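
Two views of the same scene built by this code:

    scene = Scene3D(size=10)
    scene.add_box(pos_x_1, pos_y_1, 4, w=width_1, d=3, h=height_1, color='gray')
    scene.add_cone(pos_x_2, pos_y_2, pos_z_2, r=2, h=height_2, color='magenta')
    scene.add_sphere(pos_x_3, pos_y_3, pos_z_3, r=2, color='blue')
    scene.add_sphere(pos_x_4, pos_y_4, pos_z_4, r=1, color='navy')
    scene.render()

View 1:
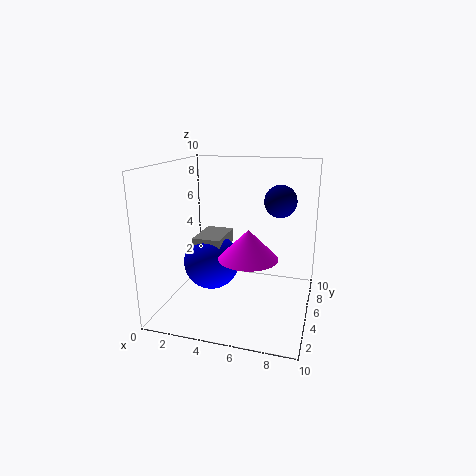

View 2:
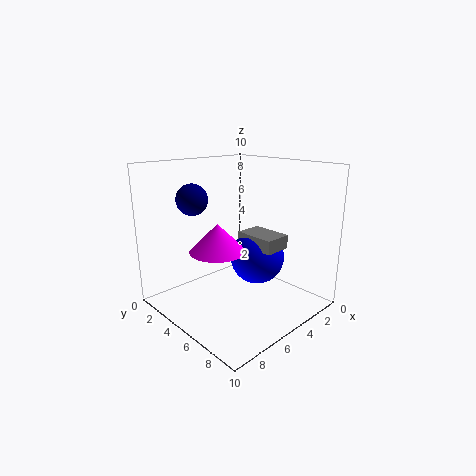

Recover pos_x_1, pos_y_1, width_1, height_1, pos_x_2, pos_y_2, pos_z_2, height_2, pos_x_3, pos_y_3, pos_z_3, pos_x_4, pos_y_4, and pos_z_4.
pos_x_1 = 2, pos_y_1 = 4, width_1 = 2, height_1 = 1, pos_x_2 = 6, pos_y_2 = 4, pos_z_2 = 4, height_2 = 2, pos_x_3 = 3, pos_y_3 = 5, pos_z_3 = 3, pos_x_4 = 8, pos_y_4 = 4, pos_z_4 = 8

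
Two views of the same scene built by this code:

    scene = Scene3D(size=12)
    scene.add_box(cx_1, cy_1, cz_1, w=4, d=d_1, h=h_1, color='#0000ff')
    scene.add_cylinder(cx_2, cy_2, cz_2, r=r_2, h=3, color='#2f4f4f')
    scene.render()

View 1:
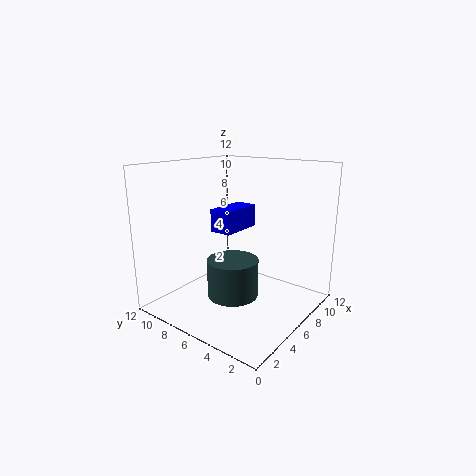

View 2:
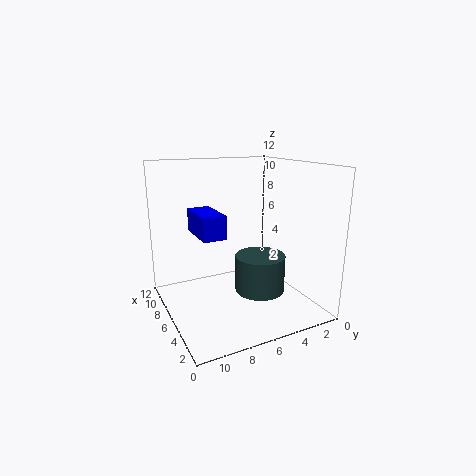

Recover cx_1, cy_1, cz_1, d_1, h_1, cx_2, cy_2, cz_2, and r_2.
cx_1 = 6, cy_1 = 7, cz_1 = 6, d_1 = 2, h_1 = 2, cx_2 = 4, cy_2 = 5, cz_2 = 2, r_2 = 2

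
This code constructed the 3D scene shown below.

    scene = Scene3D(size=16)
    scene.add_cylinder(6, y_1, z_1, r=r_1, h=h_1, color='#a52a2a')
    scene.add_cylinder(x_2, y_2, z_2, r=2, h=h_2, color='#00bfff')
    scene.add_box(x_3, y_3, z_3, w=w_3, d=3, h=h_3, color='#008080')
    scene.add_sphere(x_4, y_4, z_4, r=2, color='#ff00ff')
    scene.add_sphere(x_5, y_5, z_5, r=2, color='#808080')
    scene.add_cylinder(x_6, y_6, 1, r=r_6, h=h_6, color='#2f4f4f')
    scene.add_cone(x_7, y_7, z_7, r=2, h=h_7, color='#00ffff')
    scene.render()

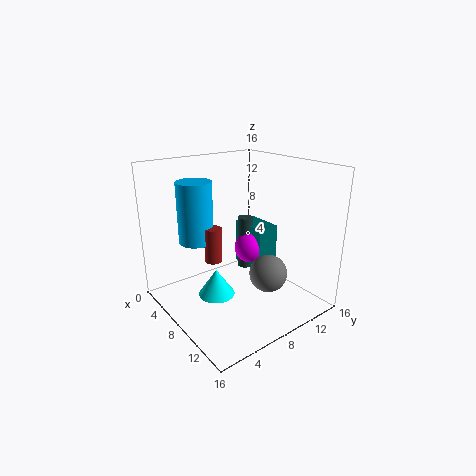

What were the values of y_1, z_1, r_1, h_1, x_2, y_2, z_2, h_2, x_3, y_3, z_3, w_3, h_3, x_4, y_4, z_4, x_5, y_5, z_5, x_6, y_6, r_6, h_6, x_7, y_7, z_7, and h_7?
y_1 = 6
z_1 = 5
r_1 = 1
h_1 = 4
x_2 = 4
y_2 = 5
z_2 = 7
h_2 = 7
x_3 = 1
y_3 = 13
z_3 = 1
w_3 = 5
h_3 = 6
x_4 = 4
y_4 = 13
z_4 = 4
x_5 = 12
y_5 = 9
z_5 = 5
x_6 = 3
y_6 = 13
r_6 = 1
h_6 = 7
x_7 = 8
y_7 = 5
z_7 = 2
h_7 = 3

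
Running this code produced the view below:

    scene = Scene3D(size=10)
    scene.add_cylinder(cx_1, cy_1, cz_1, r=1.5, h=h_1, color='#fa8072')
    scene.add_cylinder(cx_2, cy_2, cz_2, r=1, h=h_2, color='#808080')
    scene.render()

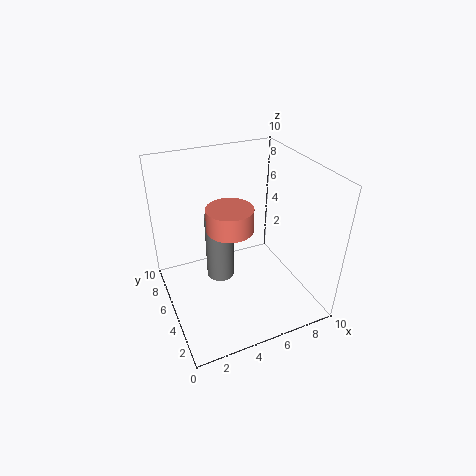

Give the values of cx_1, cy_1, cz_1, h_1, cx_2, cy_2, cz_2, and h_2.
cx_1 = 4; cy_1 = 4; cz_1 = 6.5; h_1 = 1.5; cx_2 = 4; cy_2 = 6; cz_2 = 1.5; h_2 = 5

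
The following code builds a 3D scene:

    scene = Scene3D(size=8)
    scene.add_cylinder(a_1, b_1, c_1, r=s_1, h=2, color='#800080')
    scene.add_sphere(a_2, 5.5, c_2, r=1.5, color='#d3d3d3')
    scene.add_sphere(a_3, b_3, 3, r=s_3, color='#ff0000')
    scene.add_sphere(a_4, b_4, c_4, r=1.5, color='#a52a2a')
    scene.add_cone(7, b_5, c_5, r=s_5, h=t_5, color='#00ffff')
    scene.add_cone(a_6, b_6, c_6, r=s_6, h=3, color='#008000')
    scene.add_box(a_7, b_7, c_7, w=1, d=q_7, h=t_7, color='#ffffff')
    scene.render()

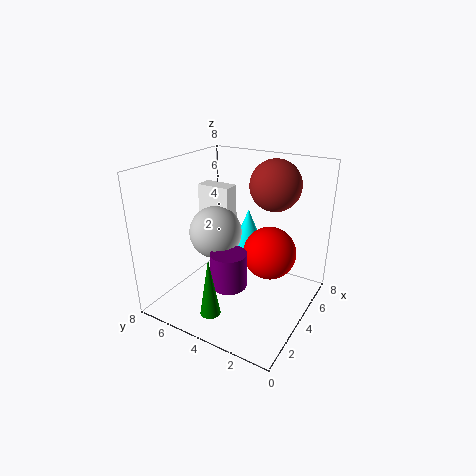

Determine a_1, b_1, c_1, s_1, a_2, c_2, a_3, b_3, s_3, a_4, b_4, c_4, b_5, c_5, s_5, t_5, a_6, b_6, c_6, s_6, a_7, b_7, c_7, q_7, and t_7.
a_1 = 3
b_1 = 4
c_1 = 1.5
s_1 = 1
a_2 = 4
c_2 = 4
a_3 = 5
b_3 = 2.5
s_3 = 1.5
a_4 = 6.5
b_4 = 3
c_4 = 6.5
b_5 = 5
c_5 = 2
s_5 = 1
t_5 = 2.5
a_6 = 0.5
b_6 = 3.5
c_6 = 1.5
s_6 = 0.5
a_7 = 4.5
b_7 = 5
c_7 = 3.5
q_7 = 2
t_7 = 3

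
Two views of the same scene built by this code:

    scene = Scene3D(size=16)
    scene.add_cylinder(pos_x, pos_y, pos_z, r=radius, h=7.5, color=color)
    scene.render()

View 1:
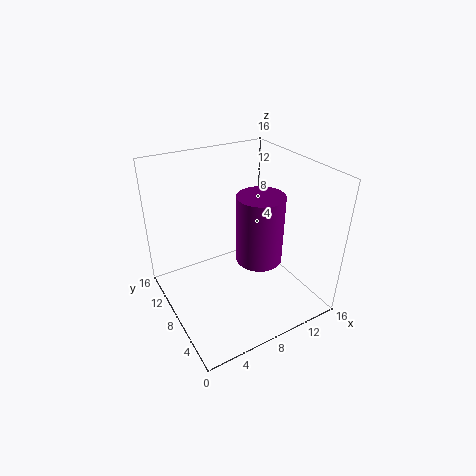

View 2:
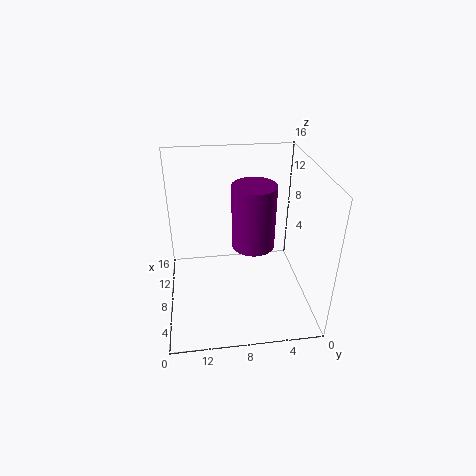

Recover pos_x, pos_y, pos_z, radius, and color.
pos_x = 9.5
pos_y = 6
pos_z = 6
radius = 2.5
color = 'purple'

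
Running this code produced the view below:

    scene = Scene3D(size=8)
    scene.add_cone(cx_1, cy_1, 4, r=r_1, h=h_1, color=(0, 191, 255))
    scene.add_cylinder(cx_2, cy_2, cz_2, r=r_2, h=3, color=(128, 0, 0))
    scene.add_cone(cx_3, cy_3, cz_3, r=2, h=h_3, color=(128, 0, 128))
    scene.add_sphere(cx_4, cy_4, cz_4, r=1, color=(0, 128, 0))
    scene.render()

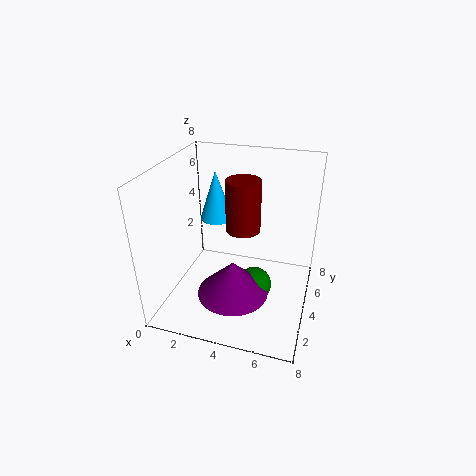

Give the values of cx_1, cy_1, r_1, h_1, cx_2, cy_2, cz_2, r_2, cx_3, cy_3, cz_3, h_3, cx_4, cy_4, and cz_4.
cx_1 = 2
cy_1 = 6
r_1 = 1
h_1 = 3
cx_2 = 4
cy_2 = 5
cz_2 = 4
r_2 = 1
cx_3 = 4
cy_3 = 3
cz_3 = 1
h_3 = 2
cx_4 = 5
cy_4 = 4
cz_4 = 1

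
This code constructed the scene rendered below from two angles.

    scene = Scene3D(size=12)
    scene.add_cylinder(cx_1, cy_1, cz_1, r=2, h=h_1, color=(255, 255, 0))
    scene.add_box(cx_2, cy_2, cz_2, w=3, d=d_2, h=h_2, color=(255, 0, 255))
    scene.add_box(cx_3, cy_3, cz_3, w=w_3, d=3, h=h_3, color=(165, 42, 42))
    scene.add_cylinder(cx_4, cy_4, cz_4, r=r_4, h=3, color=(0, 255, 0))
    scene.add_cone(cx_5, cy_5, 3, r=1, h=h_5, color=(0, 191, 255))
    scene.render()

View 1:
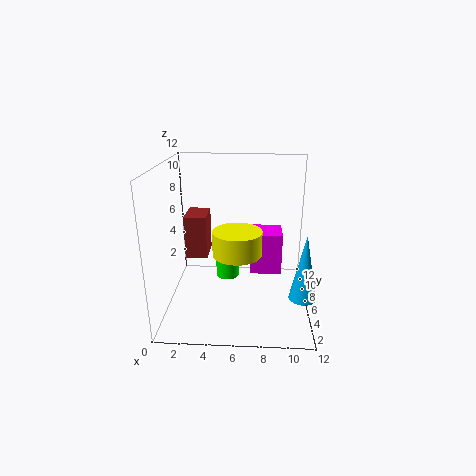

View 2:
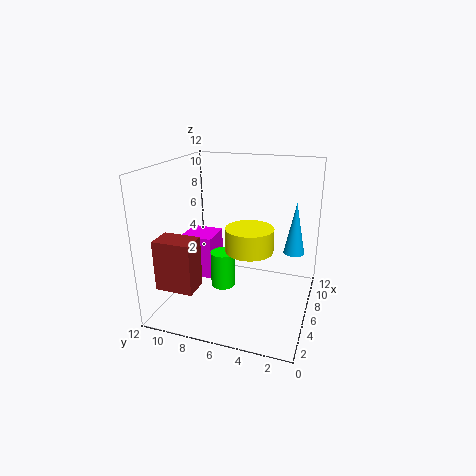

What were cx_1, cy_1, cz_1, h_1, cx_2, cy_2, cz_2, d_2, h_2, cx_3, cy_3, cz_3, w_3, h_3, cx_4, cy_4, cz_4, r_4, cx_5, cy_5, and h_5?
cx_1 = 6
cy_1 = 5
cz_1 = 5
h_1 = 2
cx_2 = 7
cy_2 = 9
cz_2 = 1
d_2 = 3
h_2 = 4
cx_3 = 1
cy_3 = 8
cz_3 = 3
w_3 = 2
h_3 = 4
cx_4 = 5
cy_4 = 7
cz_4 = 2
r_4 = 1
cx_5 = 11
cy_5 = 2
h_5 = 5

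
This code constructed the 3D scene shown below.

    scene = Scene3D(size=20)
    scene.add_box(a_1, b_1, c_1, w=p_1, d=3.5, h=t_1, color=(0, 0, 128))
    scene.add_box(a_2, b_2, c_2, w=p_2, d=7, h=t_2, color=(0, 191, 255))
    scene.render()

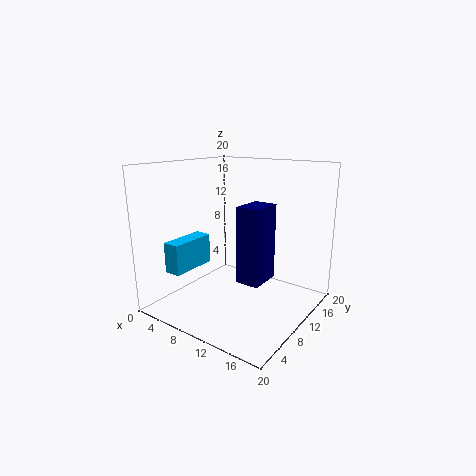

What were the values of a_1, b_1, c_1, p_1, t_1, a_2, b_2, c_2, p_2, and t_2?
a_1 = 16.5, b_1 = 0.5, c_1 = 9, p_1 = 2.5, t_1 = 8, a_2 = 1, b_2 = 4.5, c_2 = 4.5, p_2 = 2.5, t_2 = 4.5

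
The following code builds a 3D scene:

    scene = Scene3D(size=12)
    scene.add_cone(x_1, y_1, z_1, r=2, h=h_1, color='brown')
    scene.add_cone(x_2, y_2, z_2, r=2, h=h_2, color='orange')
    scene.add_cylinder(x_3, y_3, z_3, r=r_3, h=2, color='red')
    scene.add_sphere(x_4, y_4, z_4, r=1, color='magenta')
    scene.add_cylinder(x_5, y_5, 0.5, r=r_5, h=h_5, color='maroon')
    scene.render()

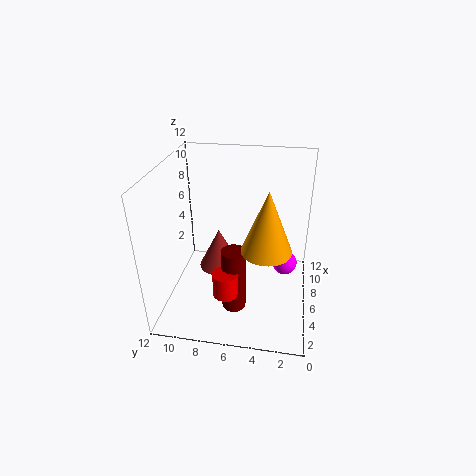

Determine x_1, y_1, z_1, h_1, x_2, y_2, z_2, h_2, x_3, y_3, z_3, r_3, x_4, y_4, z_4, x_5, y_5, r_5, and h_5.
x_1 = 9.5
y_1 = 8.5
z_1 = 0.5
h_1 = 4
x_2 = 4.5
y_2 = 3.5
z_2 = 6
h_2 = 5
x_3 = 3
y_3 = 6.5
z_3 = 2.5
r_3 = 1
x_4 = 6
y_4 = 2
z_4 = 4
x_5 = 4
y_5 = 6
r_5 = 1
h_5 = 5.5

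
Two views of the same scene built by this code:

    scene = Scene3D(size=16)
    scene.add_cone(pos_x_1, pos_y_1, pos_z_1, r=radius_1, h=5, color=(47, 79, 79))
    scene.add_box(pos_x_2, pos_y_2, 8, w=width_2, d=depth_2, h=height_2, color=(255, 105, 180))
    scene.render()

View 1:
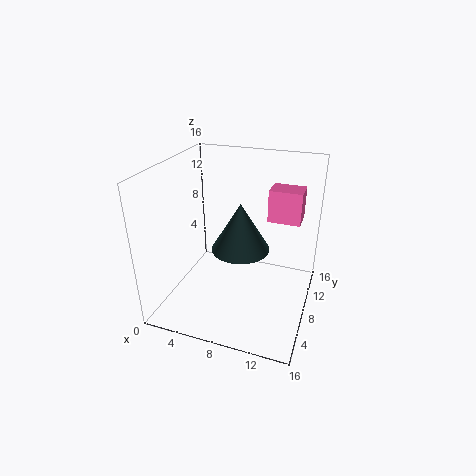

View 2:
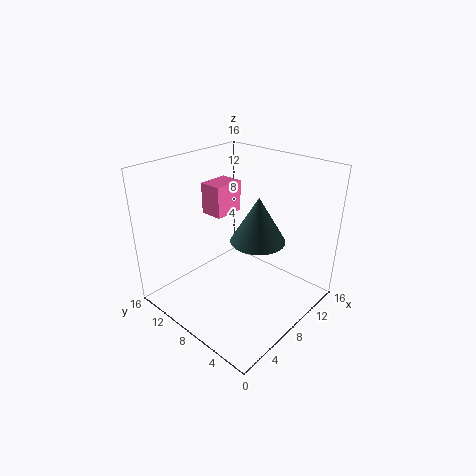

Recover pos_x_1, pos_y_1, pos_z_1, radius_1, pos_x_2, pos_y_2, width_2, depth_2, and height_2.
pos_x_1 = 9, pos_y_1 = 6, pos_z_1 = 8, radius_1 = 3, pos_x_2 = 10, pos_y_2 = 13, width_2 = 4, depth_2 = 3, height_2 = 4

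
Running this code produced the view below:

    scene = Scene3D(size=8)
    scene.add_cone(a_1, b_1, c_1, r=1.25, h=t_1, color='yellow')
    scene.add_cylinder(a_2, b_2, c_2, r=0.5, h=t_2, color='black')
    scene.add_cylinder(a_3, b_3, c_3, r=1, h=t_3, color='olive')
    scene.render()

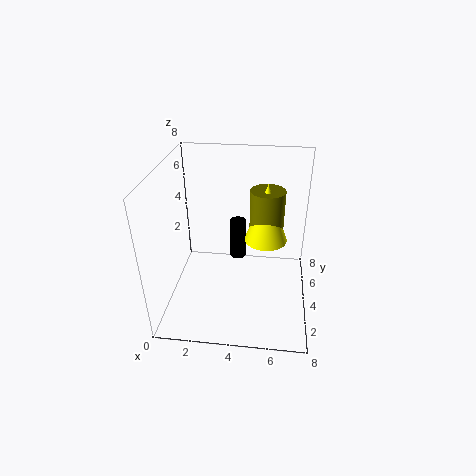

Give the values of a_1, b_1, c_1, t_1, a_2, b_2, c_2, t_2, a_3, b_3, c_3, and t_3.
a_1 = 5.5, b_1 = 5.25, c_1 = 3.25, t_1 = 3.5, a_2 = 3.75, b_2 = 6, c_2 = 1.5, t_2 = 2.5, a_3 = 5.5, b_3 = 5.5, c_3 = 4, t_3 = 2.25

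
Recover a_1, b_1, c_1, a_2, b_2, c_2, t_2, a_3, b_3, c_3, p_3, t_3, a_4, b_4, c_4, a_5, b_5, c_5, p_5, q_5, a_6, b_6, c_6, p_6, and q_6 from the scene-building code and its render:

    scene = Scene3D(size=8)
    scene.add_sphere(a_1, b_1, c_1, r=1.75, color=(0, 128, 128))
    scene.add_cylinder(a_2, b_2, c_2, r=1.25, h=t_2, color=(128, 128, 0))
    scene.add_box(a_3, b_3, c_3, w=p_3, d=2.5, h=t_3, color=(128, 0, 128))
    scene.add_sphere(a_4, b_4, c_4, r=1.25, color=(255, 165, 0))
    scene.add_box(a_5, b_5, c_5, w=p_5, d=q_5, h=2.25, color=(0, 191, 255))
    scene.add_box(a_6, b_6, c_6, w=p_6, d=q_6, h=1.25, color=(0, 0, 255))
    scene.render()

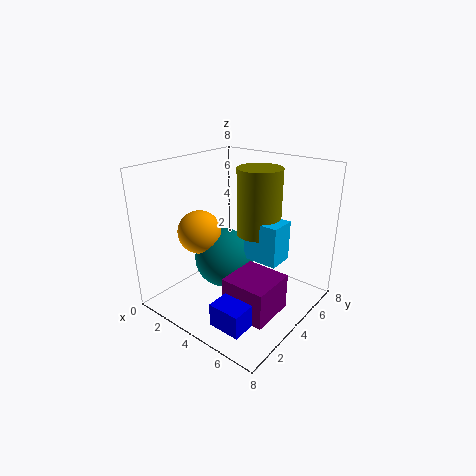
a_1 = 2.75, b_1 = 4.25, c_1 = 2.25, a_2 = 4.5, b_2 = 5.25, c_2 = 4, t_2 = 3.75, a_3 = 4.5, b_3 = 2, c_3 = 0.5, p_3 = 2.5, t_3 = 2, a_4 = 1.75, b_4 = 3.25, c_4 = 4, a_5 = 4.25, b_5 = 4.25, c_5 = 2.75, p_5 = 2, q_5 = 1.5, a_6 = 4.75, b_6 = 0.75, c_6 = 0.5, p_6 = 1.75, q_6 = 2.25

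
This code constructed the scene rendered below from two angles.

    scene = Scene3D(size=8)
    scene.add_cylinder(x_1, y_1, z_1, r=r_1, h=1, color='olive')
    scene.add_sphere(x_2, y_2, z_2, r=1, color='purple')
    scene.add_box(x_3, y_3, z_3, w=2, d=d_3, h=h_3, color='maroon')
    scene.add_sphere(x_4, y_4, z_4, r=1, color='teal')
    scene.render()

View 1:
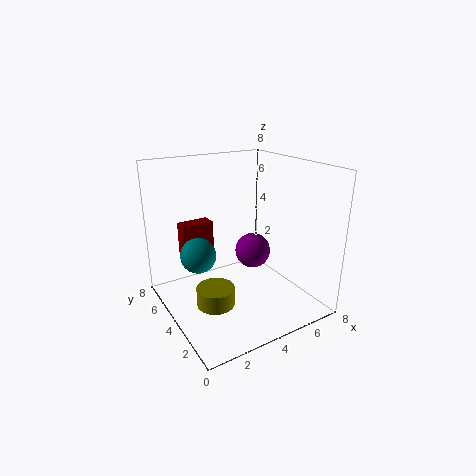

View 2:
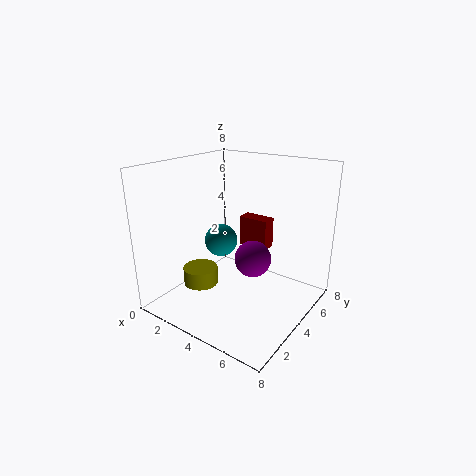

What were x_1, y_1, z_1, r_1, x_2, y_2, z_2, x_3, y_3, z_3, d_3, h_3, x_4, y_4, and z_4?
x_1 = 2
y_1 = 3
z_1 = 1
r_1 = 1
x_2 = 5
y_2 = 4
z_2 = 3
x_3 = 2
y_3 = 7
z_3 = 2
d_3 = 1
h_3 = 2
x_4 = 2
y_4 = 5
z_4 = 3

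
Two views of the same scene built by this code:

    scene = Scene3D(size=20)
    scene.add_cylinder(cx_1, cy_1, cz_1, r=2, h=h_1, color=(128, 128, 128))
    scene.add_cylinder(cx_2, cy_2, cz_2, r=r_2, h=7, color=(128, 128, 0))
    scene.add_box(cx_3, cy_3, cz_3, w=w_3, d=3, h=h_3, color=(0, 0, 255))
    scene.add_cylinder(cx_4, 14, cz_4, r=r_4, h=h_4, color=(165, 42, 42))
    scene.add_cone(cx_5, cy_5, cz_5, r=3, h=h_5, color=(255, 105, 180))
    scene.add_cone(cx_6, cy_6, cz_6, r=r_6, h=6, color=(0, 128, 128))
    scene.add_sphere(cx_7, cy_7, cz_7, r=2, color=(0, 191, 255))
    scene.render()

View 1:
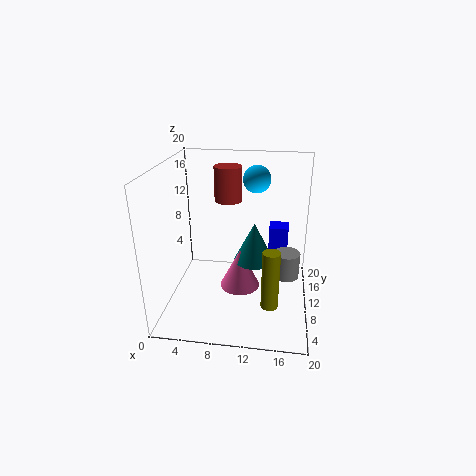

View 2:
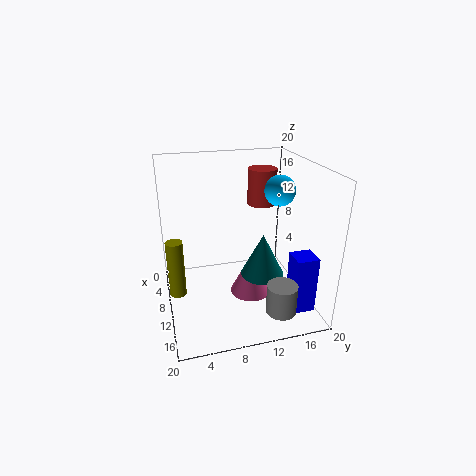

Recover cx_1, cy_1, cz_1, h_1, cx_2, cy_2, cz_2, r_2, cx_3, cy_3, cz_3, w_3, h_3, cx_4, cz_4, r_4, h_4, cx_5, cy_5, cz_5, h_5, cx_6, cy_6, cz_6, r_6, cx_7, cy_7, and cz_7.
cx_1 = 17; cy_1 = 14; cz_1 = 2; h_1 = 4; cx_2 = 15; cy_2 = 1; cz_2 = 6; r_2 = 1; cx_3 = 14; cy_3 = 16; cz_3 = 1; w_3 = 3; h_3 = 8; cx_4 = 8; cz_4 = 14; r_4 = 2; h_4 = 5; cx_5 = 10; cy_5 = 12; cz_5 = 1; h_5 = 6; cx_6 = 12; cy_6 = 13; cz_6 = 5; r_6 = 3; cx_7 = 12; cy_7 = 15; cz_7 = 17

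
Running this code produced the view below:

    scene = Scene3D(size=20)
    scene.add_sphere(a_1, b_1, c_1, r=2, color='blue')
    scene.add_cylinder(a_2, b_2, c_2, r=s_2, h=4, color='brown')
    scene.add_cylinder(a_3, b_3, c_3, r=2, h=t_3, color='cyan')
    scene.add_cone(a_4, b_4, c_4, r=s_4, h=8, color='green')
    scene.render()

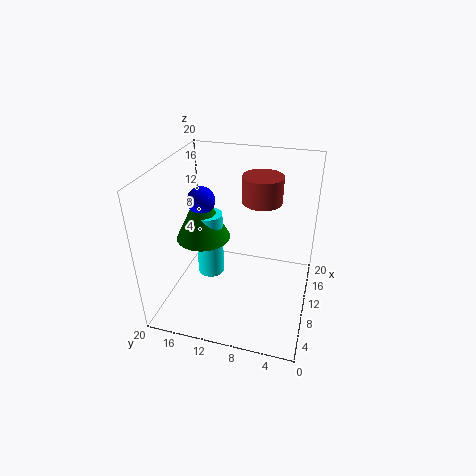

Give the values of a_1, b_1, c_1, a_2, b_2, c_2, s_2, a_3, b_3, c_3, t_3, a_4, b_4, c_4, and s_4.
a_1 = 12; b_1 = 16; c_1 = 14; a_2 = 16; b_2 = 8; c_2 = 13; s_2 = 3; a_3 = 12; b_3 = 15; c_3 = 2; t_3 = 10; a_4 = 12; b_4 = 16; c_4 = 8; s_4 = 4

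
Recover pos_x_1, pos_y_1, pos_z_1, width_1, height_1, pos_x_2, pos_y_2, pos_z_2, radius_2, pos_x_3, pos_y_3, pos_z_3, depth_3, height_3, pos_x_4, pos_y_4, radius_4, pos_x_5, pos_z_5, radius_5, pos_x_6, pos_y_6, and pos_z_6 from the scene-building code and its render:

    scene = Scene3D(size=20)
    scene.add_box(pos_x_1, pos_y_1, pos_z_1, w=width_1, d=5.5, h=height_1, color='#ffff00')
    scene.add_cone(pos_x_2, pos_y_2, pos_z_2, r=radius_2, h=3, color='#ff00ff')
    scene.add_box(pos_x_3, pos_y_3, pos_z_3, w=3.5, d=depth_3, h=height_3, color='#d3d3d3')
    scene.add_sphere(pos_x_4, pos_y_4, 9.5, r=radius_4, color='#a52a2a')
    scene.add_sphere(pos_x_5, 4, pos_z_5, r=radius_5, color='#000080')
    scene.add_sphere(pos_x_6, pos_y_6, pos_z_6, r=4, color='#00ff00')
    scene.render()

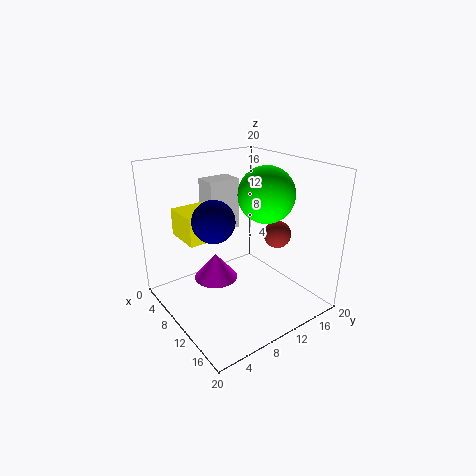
pos_x_1 = 6.5; pos_y_1 = 2; pos_z_1 = 11.5; width_1 = 5; height_1 = 3.5; pos_x_2 = 14.5; pos_y_2 = 3.5; pos_z_2 = 8.5; radius_2 = 2.5; pos_x_3 = 0.5; pos_y_3 = 9.5; pos_z_3 = 8.5; depth_3 = 5; height_3 = 8; pos_x_4 = 11.5; pos_y_4 = 16; radius_4 = 2; pos_x_5 = 13.5; pos_z_5 = 15; radius_5 = 2.5; pos_x_6 = 10.5; pos_y_6 = 14.5; pos_z_6 = 15.5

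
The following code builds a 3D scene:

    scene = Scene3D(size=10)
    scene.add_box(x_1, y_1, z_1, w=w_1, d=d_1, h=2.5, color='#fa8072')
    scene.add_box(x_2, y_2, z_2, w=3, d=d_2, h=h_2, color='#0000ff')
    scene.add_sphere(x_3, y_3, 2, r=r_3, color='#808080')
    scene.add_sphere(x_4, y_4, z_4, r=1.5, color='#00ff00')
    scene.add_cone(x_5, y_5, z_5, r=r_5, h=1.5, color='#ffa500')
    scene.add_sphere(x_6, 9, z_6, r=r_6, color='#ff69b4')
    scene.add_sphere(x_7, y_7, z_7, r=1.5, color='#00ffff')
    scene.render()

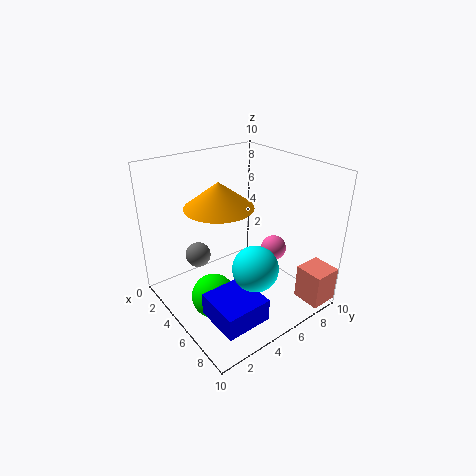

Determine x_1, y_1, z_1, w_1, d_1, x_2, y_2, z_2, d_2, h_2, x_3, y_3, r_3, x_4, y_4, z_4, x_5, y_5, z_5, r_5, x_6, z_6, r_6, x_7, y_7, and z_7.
x_1 = 8, y_1 = 8, z_1 = 0.5, w_1 = 2, d_1 = 2, x_2 = 6.5, y_2 = 1, z_2 = 1.5, d_2 = 3, h_2 = 1.5, x_3 = 1, y_3 = 4, r_3 = 1, x_4 = 5.5, y_4 = 2.5, z_4 = 1.5, x_5 = 6.5, y_5 = 2.5, z_5 = 8.5, r_5 = 2, x_6 = 4.5, z_6 = 2.5, r_6 = 1, x_7 = 7.5, y_7 = 4.5, z_7 = 4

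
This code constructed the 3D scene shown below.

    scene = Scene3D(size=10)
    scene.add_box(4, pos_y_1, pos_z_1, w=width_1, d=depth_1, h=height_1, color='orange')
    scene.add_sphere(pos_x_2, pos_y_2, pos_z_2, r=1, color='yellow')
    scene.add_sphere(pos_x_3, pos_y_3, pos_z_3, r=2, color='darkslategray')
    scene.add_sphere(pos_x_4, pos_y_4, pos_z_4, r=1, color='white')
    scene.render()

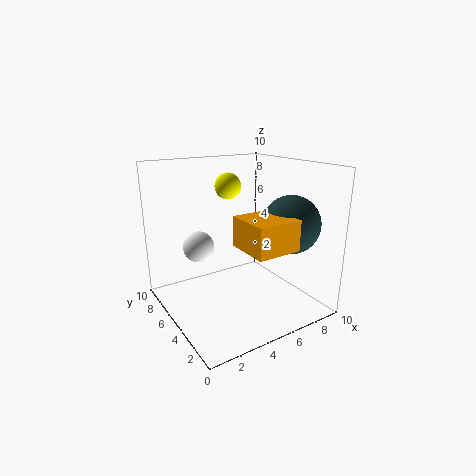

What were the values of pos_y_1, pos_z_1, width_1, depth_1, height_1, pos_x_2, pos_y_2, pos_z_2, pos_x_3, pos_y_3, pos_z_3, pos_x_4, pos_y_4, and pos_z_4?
pos_y_1 = 1; pos_z_1 = 5; width_1 = 3; depth_1 = 3; height_1 = 2; pos_x_2 = 6; pos_y_2 = 8; pos_z_2 = 8; pos_x_3 = 8; pos_y_3 = 3; pos_z_3 = 6; pos_x_4 = 2; pos_y_4 = 5; pos_z_4 = 5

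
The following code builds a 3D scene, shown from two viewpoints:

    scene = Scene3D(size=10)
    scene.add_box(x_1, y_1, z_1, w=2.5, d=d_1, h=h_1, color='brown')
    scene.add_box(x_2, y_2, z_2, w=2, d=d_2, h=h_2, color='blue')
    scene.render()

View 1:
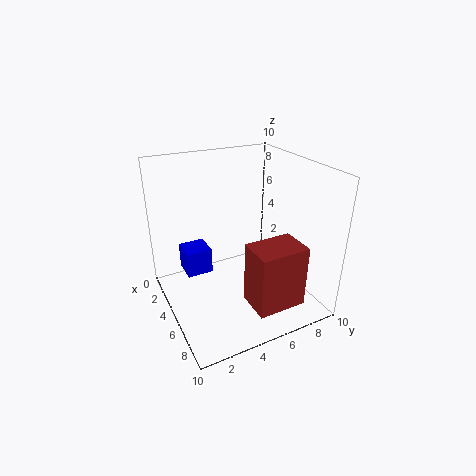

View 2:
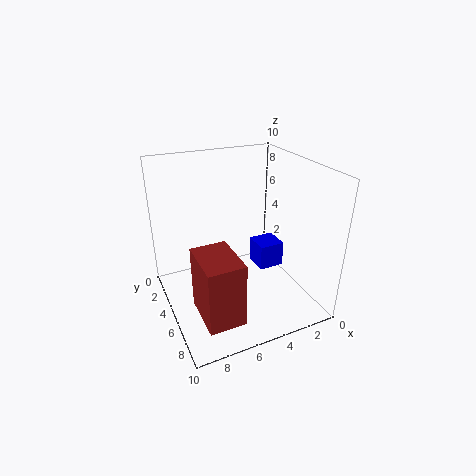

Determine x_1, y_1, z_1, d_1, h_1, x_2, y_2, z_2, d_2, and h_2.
x_1 = 6, y_1 = 5, z_1 = 0.5, d_1 = 3.5, h_1 = 4.5, x_2 = 0.5, y_2 = 2, z_2 = 1, d_2 = 2, h_2 = 2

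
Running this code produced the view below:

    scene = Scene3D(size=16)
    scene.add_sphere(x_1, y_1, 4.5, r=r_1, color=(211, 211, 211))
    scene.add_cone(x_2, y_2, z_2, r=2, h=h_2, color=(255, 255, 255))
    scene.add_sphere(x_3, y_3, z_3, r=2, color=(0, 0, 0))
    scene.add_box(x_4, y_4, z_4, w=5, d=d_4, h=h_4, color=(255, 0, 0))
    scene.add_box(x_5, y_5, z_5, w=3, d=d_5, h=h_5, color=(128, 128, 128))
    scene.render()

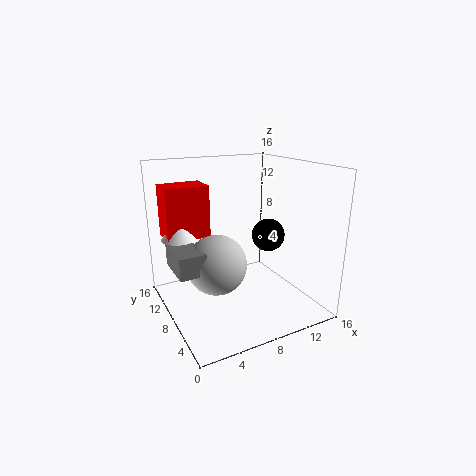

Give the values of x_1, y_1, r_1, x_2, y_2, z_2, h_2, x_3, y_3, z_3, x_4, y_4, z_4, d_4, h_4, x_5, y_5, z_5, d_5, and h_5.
x_1 = 6, y_1 = 9.5, r_1 = 3.5, x_2 = 2.5, y_2 = 12, z_2 = 7.5, h_2 = 3, x_3 = 13, y_3 = 9.5, z_3 = 7, x_4 = 1, y_4 = 11, z_4 = 7.5, d_4 = 3.5, h_4 = 6, x_5 = 1, y_5 = 7.5, z_5 = 4.5, d_5 = 5, h_5 = 2.5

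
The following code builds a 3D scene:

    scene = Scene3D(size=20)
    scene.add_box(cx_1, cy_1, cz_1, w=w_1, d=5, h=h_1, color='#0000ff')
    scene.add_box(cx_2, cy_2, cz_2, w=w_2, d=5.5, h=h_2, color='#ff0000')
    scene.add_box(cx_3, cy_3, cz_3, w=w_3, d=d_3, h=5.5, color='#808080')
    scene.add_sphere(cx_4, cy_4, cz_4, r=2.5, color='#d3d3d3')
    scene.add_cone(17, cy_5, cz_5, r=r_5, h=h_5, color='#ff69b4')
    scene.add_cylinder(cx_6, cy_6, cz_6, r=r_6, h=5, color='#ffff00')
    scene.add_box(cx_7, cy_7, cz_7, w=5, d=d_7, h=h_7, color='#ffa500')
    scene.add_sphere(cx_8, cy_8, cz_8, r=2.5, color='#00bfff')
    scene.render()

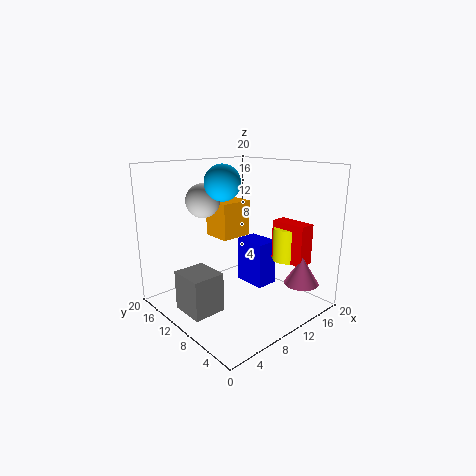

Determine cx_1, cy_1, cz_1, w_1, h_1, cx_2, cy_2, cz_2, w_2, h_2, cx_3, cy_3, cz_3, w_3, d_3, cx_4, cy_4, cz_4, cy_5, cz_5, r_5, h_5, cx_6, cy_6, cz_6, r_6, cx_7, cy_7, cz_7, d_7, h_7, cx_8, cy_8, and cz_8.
cx_1 = 14; cy_1 = 9.5; cz_1 = 1; w_1 = 3.5; h_1 = 7; cx_2 = 16.5; cy_2 = 4; cz_2 = 5.5; w_2 = 2.5; h_2 = 6; cx_3 = 2; cy_3 = 9; cz_3 = 0.5; w_3 = 4.5; d_3 = 5; cx_4 = 8.5; cy_4 = 16; cz_4 = 14.5; cy_5 = 4; cz_5 = 3; r_5 = 2.5; h_5 = 4; cx_6 = 17.5; cy_6 = 7.5; cz_6 = 5.5; r_6 = 2; cx_7 = 10.5; cy_7 = 13.5; cz_7 = 8.5; d_7 = 4.5; h_7 = 5.5; cx_8 = 9; cy_8 = 12; cz_8 = 17.5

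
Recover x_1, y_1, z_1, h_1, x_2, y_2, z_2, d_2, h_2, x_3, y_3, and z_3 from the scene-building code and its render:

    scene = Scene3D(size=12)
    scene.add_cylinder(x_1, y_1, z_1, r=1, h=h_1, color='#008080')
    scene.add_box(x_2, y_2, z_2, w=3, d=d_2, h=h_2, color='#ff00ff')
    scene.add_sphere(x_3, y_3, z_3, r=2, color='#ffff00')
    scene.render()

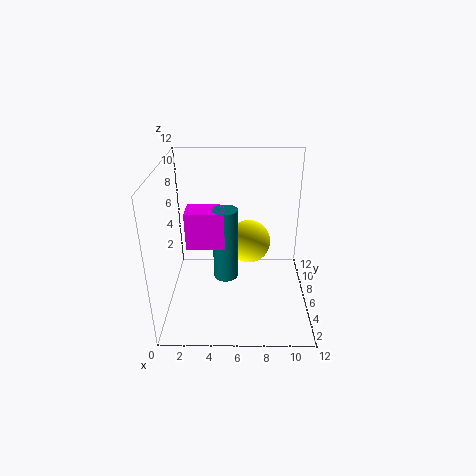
x_1 = 5, y_1 = 5, z_1 = 3, h_1 = 6, x_2 = 2, y_2 = 4, z_2 = 6, d_2 = 2, h_2 = 3, x_3 = 7, y_3 = 9, z_3 = 4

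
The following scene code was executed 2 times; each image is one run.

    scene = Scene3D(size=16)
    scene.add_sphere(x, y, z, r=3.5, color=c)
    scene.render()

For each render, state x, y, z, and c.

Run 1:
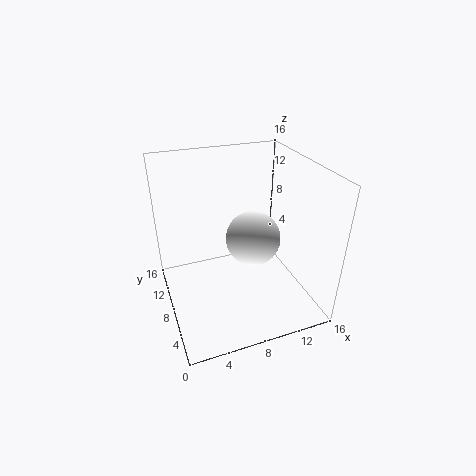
x = 11.5; y = 11.75; z = 5; c = 'white'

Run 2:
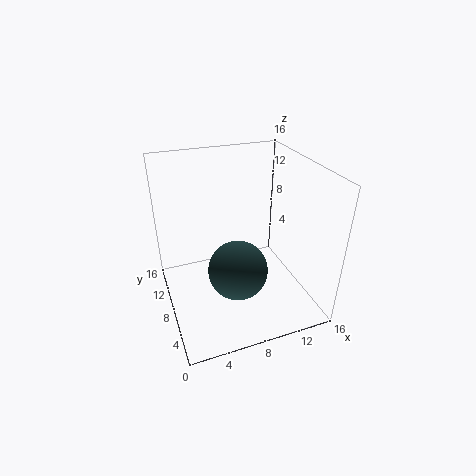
x = 8; y = 8; z = 3.5; c = 'darkslategray'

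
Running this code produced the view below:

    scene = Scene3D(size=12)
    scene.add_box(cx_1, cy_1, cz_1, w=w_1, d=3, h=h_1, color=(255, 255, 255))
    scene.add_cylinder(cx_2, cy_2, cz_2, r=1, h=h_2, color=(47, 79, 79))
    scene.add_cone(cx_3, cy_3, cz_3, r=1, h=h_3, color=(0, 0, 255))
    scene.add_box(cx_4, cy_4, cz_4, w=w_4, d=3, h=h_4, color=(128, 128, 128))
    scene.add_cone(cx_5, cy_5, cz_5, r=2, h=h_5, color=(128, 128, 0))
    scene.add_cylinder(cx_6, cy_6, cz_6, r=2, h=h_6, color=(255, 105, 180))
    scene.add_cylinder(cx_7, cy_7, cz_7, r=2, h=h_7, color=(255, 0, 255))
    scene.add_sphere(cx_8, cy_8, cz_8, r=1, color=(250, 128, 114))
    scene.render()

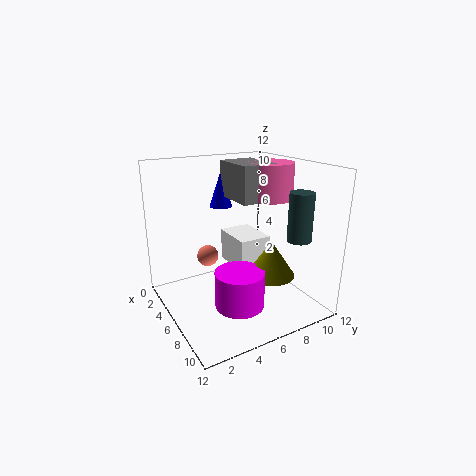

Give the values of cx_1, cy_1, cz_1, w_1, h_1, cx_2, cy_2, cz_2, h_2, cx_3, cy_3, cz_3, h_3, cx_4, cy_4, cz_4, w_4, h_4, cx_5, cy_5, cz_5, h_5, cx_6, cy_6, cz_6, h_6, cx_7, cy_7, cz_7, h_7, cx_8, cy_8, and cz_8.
cx_1 = 1
cy_1 = 7
cz_1 = 2
w_1 = 4
h_1 = 3
cx_2 = 9
cy_2 = 10
cz_2 = 6
h_2 = 4
cx_3 = 3
cy_3 = 6
cz_3 = 8
h_3 = 3
cx_4 = 3
cy_4 = 6
cz_4 = 9
w_4 = 4
h_4 = 3
cx_5 = 8
cy_5 = 8
cz_5 = 3
h_5 = 3
cx_6 = 6
cy_6 = 9
cz_6 = 9
h_6 = 3
cx_7 = 8
cy_7 = 5
cz_7 = 1
h_7 = 3
cx_8 = 2
cy_8 = 5
cz_8 = 3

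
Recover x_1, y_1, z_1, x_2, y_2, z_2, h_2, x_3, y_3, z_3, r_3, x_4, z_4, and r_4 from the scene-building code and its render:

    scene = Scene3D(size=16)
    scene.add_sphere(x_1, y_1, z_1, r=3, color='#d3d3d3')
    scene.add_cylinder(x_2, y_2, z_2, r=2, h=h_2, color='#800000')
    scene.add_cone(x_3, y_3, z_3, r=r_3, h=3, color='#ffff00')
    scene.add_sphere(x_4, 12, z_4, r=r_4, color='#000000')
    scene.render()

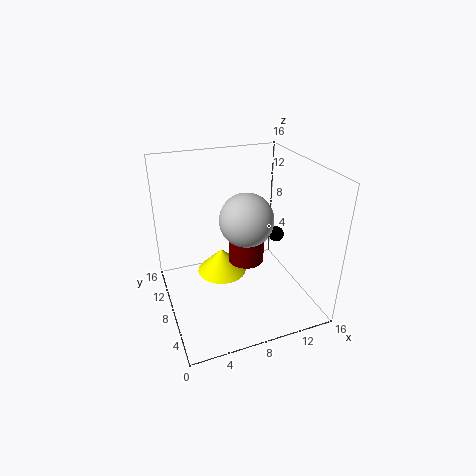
x_1 = 9
y_1 = 8
z_1 = 10
x_2 = 9
y_2 = 8
z_2 = 5
h_2 = 4
x_3 = 7
y_3 = 11
z_3 = 2
r_3 = 3
x_4 = 15
z_4 = 5
r_4 = 1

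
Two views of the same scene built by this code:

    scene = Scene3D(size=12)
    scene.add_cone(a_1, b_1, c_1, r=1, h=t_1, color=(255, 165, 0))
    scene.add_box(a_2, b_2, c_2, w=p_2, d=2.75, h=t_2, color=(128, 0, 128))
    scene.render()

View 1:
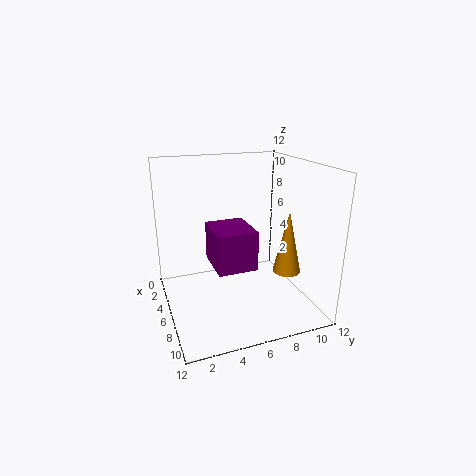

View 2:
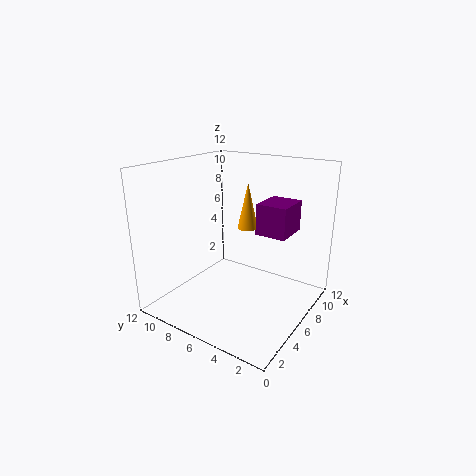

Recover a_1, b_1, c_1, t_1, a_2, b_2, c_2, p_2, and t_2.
a_1 = 10.75, b_1 = 8, c_1 = 5, t_1 = 4.5, a_2 = 8, b_2 = 2.75, c_2 = 5.75, p_2 = 3.25, t_2 = 2.75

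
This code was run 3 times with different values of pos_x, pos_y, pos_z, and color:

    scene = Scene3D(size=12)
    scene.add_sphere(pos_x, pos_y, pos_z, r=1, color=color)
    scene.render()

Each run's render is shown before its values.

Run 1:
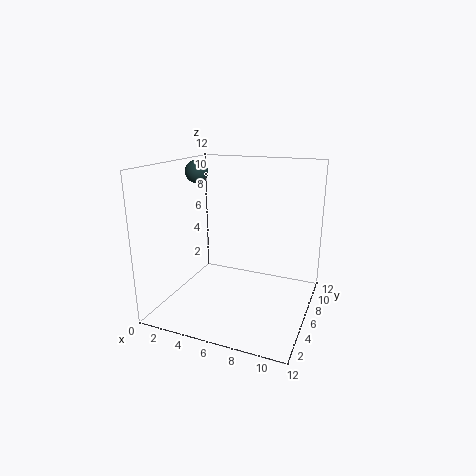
pos_x = 1.5, pos_y = 7.5, pos_z = 11, color = 'darkslategray'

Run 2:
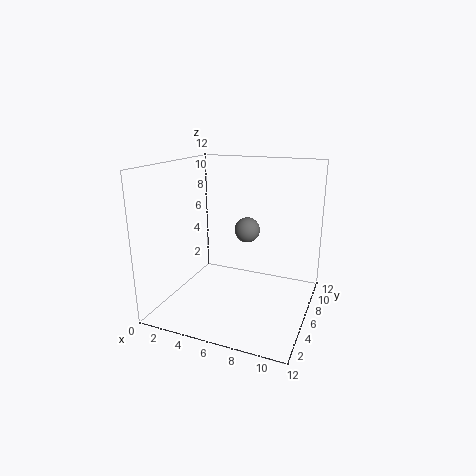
pos_x = 7, pos_y = 5.5, pos_z = 7, color = 'gray'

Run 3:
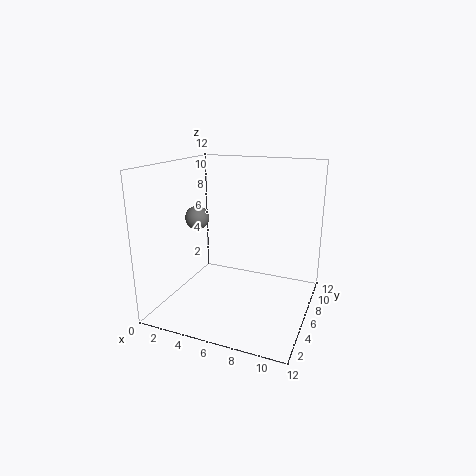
pos_x = 2.5, pos_y = 5.5, pos_z = 7.5, color = 'gray'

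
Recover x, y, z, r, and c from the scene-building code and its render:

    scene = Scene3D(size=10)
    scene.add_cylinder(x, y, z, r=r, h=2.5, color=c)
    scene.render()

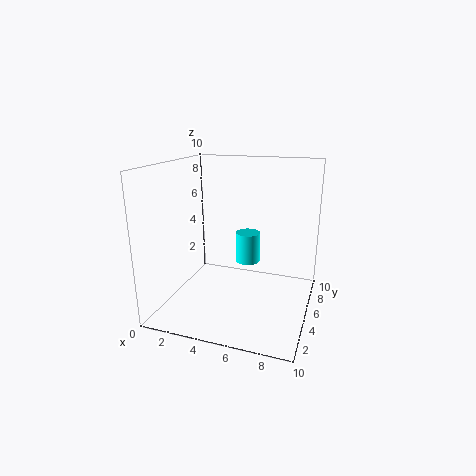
x = 4.5, y = 9, z = 1.5, r = 1, c = 'cyan'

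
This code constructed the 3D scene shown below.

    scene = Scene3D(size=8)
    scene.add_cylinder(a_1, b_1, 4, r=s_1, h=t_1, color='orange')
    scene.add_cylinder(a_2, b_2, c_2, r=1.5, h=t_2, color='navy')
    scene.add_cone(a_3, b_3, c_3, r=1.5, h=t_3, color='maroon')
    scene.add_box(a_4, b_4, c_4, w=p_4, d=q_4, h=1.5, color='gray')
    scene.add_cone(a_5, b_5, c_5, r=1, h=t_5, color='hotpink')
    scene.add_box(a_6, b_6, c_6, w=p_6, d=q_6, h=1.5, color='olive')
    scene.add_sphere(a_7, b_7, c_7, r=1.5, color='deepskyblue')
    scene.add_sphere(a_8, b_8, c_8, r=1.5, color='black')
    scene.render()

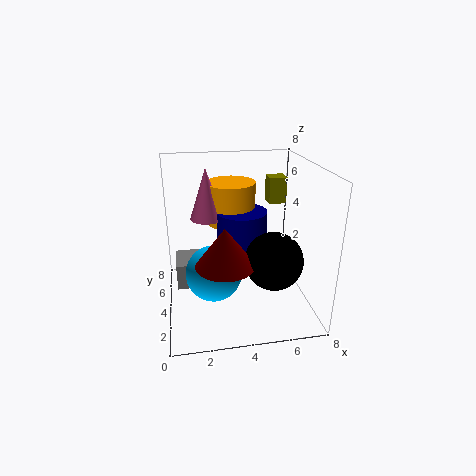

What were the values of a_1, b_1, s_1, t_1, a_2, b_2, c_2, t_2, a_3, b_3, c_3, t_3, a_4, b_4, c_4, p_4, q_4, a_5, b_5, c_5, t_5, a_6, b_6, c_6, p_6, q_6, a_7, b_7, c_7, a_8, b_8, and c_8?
a_1 = 4; b_1 = 6.5; s_1 = 1.5; t_1 = 2.5; a_2 = 4.5; b_2 = 5.5; c_2 = 2; t_2 = 3; a_3 = 3; b_3 = 2; c_3 = 3.5; t_3 = 2; a_4 = 0.5; b_4 = 4; c_4 = 1; p_4 = 2; q_4 = 2; a_5 = 2.5; b_5 = 6; c_5 = 4.5; t_5 = 3; a_6 = 6; b_6 = 5; c_6 = 5.5; p_6 = 1; q_6 = 1; a_7 = 2.5; b_7 = 3; c_7 = 2.5; a_8 = 5.5; b_8 = 2; c_8 = 3.5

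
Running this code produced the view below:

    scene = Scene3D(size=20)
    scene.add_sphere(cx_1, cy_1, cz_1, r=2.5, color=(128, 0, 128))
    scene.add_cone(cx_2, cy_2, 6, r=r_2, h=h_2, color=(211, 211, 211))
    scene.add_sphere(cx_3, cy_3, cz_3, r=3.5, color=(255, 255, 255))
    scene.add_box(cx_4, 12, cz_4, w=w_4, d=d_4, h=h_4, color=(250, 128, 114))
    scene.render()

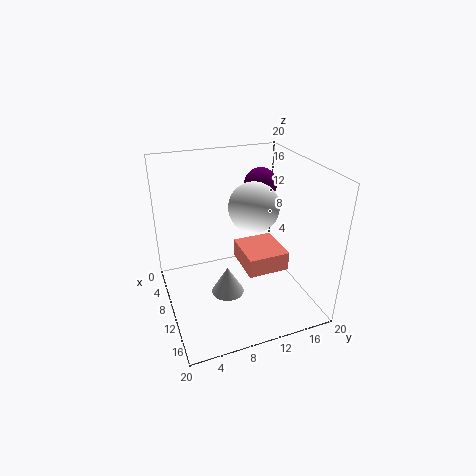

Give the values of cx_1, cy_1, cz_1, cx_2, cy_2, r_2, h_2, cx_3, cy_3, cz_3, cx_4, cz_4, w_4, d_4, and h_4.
cx_1 = 4; cy_1 = 16; cz_1 = 15; cx_2 = 15.5; cy_2 = 6.5; r_2 = 2; h_2 = 3.5; cx_3 = 9.5; cy_3 = 12.5; cz_3 = 14; cx_4 = 3; cz_4 = 2.5; w_4 = 7; d_4 = 6.5; h_4 = 3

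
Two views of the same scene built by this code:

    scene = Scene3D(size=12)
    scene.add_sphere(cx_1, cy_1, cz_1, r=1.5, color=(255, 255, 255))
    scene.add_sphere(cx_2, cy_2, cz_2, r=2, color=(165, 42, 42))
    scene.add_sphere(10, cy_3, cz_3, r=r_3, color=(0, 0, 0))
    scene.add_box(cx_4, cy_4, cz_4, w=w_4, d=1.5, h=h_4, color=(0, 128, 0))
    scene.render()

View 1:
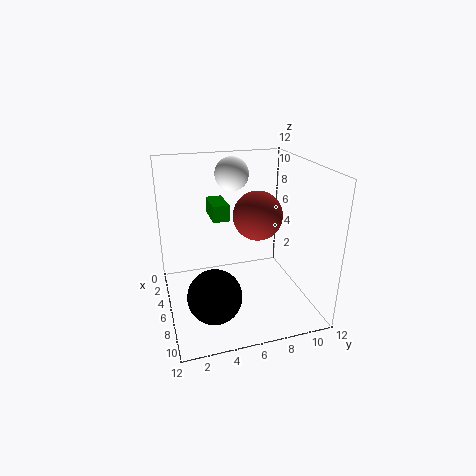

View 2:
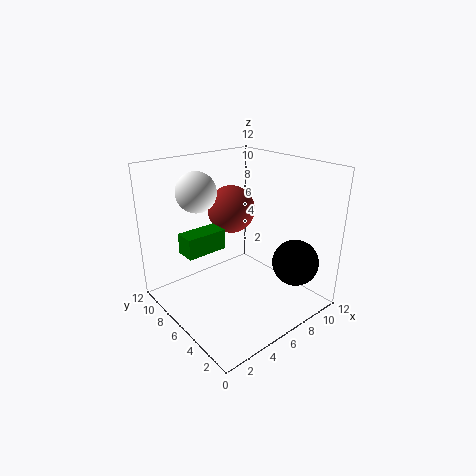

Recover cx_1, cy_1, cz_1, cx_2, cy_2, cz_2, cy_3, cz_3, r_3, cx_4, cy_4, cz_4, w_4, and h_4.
cx_1 = 2.5
cy_1 = 6.5
cz_1 = 10.5
cx_2 = 6.5
cy_2 = 7.5
cz_2 = 8
cy_3 = 3
cz_3 = 3.5
r_3 = 2
cx_4 = 0.5
cy_4 = 4.5
cz_4 = 6.5
w_4 = 3
h_4 = 1.5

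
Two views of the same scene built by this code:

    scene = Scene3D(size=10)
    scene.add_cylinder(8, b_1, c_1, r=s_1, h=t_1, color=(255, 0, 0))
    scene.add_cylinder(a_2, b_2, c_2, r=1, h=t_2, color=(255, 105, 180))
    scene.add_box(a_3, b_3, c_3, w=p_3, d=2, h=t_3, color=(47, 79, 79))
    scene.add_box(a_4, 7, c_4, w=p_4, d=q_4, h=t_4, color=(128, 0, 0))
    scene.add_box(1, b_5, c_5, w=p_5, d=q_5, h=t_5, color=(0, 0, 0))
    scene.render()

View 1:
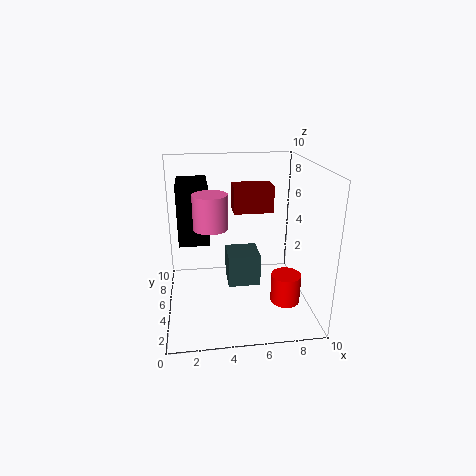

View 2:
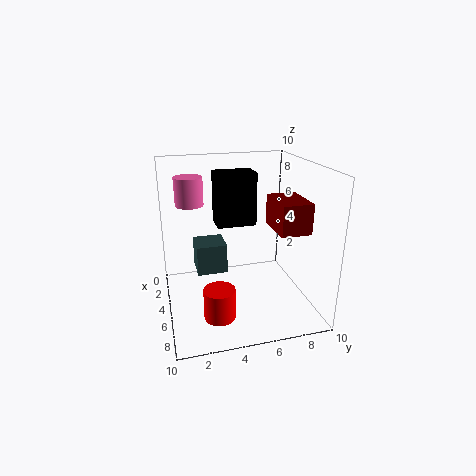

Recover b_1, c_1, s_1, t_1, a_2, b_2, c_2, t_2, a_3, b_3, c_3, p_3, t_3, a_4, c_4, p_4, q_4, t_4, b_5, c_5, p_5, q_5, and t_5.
b_1 = 3, c_1 = 1, s_1 = 1, t_1 = 2, a_2 = 3, b_2 = 2, c_2 = 7, t_2 = 2, a_3 = 4, b_3 = 2, c_3 = 3, p_3 = 2, t_3 = 2, a_4 = 5, c_4 = 6, p_4 = 3, q_4 = 2, t_4 = 2, b_5 = 4, c_5 = 5, p_5 = 2, q_5 = 3, t_5 = 4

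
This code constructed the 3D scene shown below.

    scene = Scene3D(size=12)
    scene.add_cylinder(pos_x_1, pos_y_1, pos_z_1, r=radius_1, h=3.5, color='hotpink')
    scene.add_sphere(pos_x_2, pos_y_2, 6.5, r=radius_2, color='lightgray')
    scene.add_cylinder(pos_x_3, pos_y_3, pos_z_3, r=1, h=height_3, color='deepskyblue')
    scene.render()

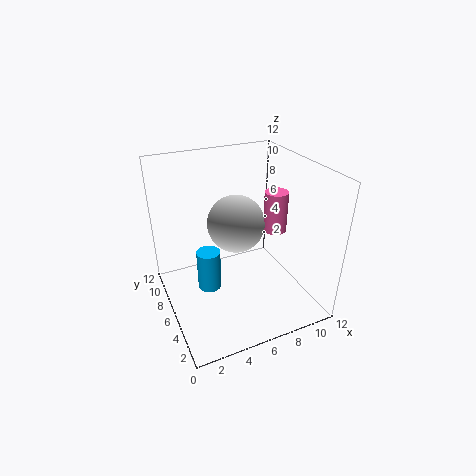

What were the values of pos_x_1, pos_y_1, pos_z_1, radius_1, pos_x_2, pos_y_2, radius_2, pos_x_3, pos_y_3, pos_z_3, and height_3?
pos_x_1 = 9.5, pos_y_1 = 6, pos_z_1 = 6, radius_1 = 1, pos_x_2 = 6.5, pos_y_2 = 7.5, radius_2 = 2.5, pos_x_3 = 3.5, pos_y_3 = 6.5, pos_z_3 = 1.5, height_3 = 3.5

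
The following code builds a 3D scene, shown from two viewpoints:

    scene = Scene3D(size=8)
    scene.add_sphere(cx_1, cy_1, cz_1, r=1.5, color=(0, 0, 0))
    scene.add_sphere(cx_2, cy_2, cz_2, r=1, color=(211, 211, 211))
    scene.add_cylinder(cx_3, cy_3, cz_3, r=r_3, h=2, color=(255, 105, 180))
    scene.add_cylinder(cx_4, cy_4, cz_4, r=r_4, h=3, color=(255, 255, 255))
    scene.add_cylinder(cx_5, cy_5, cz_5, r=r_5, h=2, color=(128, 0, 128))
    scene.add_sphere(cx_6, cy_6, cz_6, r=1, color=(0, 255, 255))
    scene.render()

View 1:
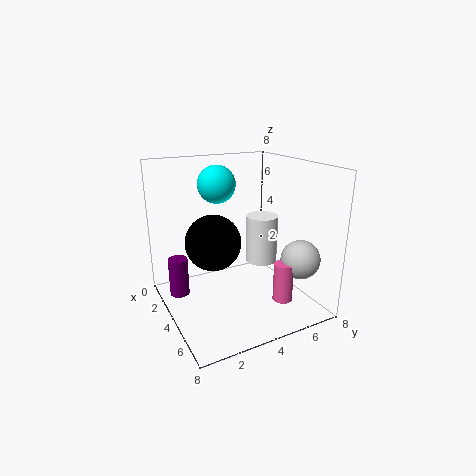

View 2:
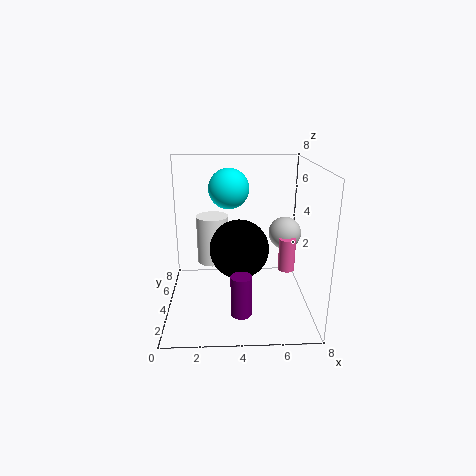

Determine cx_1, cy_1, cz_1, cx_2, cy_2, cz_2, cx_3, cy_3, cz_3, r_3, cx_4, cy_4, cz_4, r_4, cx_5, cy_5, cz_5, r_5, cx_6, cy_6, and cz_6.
cx_1 = 4
cy_1 = 2.5
cz_1 = 4
cx_2 = 7
cy_2 = 6
cz_2 = 3.5
cx_3 = 7
cy_3 = 5
cz_3 = 1.5
r_3 = 0.5
cx_4 = 2.5
cy_4 = 6.5
cz_4 = 1.5
r_4 = 1
cx_5 = 4
cy_5 = 0.5
cz_5 = 1.5
r_5 = 0.5
cx_6 = 3.5
cy_6 = 3
cz_6 = 7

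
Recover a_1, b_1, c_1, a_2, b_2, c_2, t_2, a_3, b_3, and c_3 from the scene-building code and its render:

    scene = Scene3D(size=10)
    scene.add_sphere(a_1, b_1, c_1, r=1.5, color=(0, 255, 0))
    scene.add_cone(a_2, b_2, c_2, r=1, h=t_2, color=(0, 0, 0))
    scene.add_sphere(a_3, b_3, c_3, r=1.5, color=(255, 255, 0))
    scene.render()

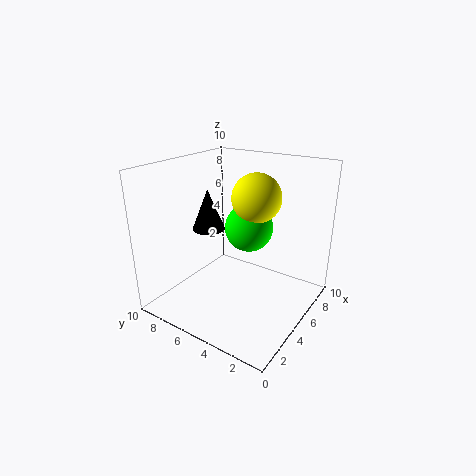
a_1 = 4
b_1 = 3.5
c_1 = 6.5
a_2 = 2.5
b_2 = 5.5
c_2 = 6.5
t_2 = 2.5
a_3 = 4
b_3 = 3
c_3 = 8.5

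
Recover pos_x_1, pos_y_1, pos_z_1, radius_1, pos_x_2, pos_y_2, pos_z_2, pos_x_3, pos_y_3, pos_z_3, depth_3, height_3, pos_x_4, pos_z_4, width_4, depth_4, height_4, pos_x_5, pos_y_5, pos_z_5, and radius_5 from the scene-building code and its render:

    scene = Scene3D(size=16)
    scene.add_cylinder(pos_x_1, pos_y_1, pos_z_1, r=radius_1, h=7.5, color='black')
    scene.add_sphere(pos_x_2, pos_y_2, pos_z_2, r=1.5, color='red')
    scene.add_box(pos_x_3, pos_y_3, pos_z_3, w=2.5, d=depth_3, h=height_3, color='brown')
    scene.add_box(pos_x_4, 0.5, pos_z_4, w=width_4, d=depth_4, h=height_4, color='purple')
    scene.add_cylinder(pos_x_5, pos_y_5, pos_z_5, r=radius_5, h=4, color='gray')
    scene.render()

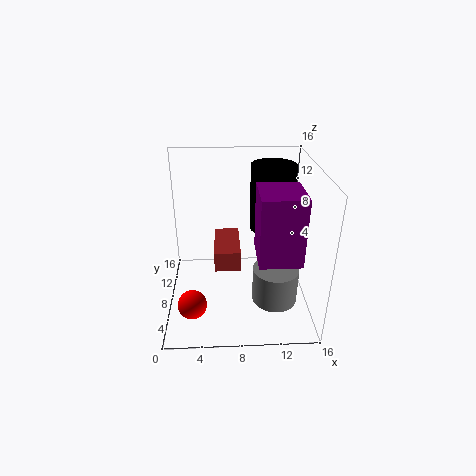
pos_x_1 = 12; pos_y_1 = 10.5; pos_z_1 = 8; radius_1 = 2.5; pos_x_2 = 3; pos_y_2 = 3; pos_z_2 = 3; pos_x_3 = 5.5; pos_y_3 = 2.5; pos_z_3 = 7.5; depth_3 = 5; height_3 = 2; pos_x_4 = 9.5; pos_z_4 = 9; width_4 = 4; depth_4 = 4.5; height_4 = 6.5; pos_x_5 = 12; pos_y_5 = 5.5; pos_z_5 = 1.5; radius_5 = 2.5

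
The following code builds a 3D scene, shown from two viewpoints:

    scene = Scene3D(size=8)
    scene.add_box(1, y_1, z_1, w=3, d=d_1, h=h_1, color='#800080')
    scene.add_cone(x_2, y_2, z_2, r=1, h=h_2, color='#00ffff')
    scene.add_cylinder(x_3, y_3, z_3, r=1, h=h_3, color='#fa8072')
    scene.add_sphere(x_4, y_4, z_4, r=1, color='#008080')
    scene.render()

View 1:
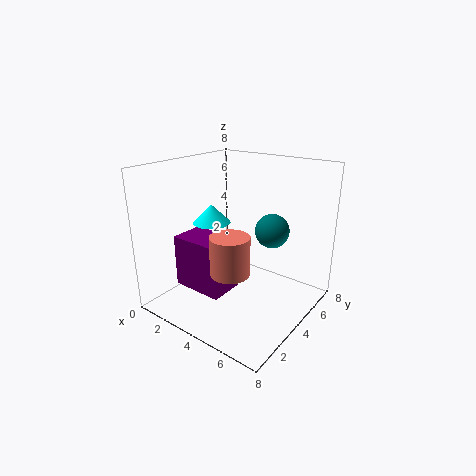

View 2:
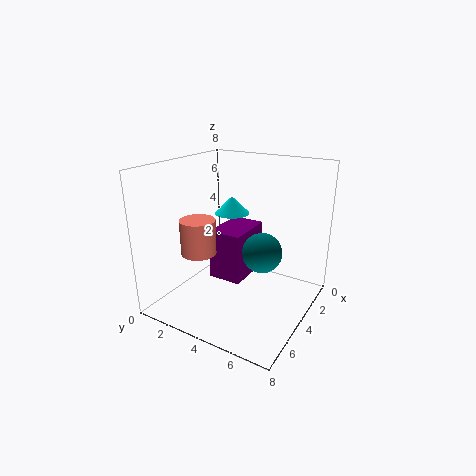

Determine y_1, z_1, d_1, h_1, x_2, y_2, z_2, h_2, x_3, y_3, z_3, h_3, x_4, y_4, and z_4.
y_1 = 2, z_1 = 1, d_1 = 2, h_1 = 3, x_2 = 3, y_2 = 3, z_2 = 5, h_2 = 1, x_3 = 5, y_3 = 2, z_3 = 3, h_3 = 2, x_4 = 5, y_4 = 6, z_4 = 4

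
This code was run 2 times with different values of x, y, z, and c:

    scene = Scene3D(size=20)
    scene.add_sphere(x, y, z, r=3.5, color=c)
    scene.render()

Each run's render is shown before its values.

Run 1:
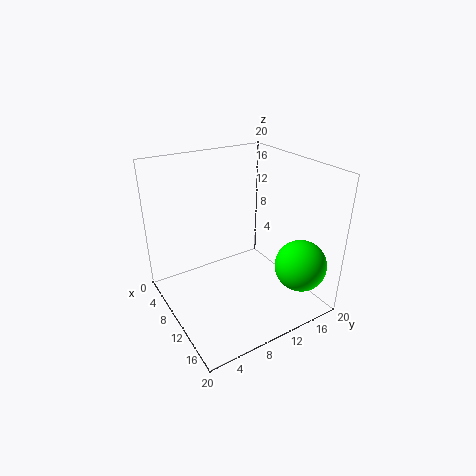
x = 16.5, y = 16, z = 7, c = 'lime'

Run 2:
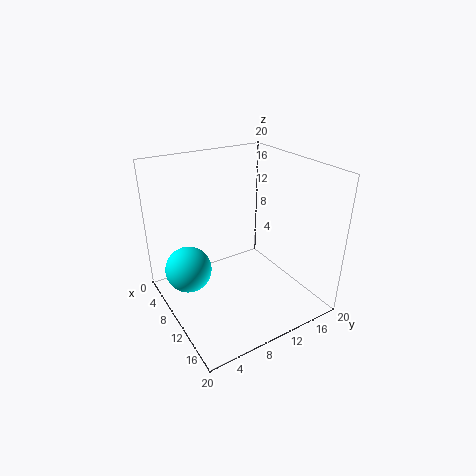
x = 4.5, y = 4.5, z = 3.5, c = 'cyan'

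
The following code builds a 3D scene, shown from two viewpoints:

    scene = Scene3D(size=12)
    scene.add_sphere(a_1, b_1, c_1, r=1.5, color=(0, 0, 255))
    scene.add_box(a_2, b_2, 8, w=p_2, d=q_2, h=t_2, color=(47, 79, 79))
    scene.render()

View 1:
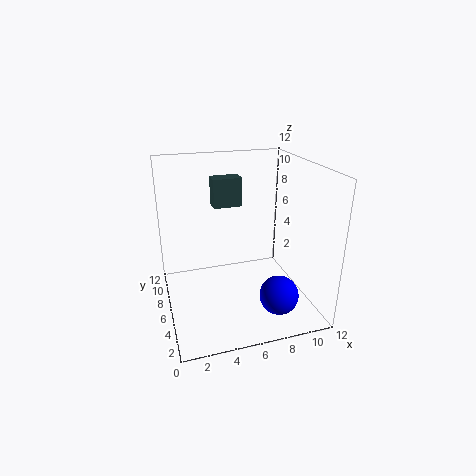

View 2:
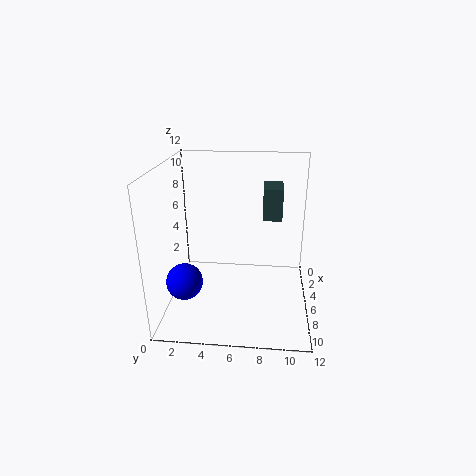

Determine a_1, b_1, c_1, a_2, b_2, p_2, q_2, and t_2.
a_1 = 8
b_1 = 1.75
c_1 = 2.75
a_2 = 4.5
b_2 = 8
p_2 = 2.5
q_2 = 1.5
t_2 = 2.5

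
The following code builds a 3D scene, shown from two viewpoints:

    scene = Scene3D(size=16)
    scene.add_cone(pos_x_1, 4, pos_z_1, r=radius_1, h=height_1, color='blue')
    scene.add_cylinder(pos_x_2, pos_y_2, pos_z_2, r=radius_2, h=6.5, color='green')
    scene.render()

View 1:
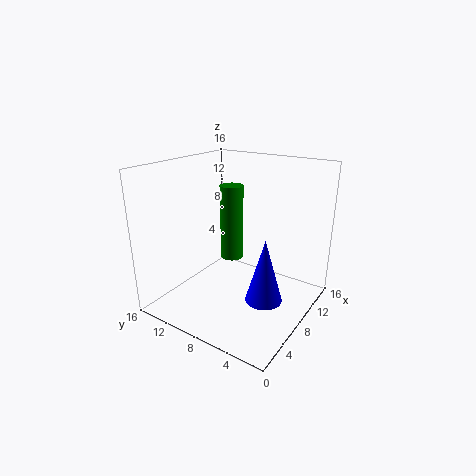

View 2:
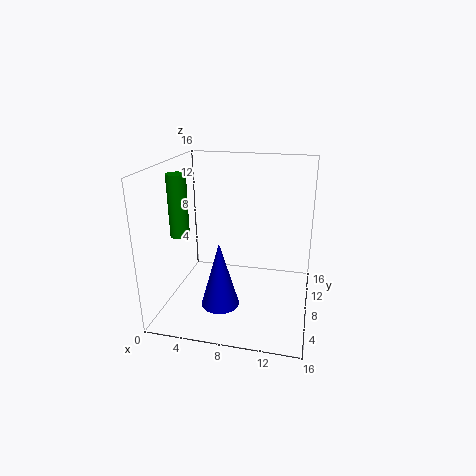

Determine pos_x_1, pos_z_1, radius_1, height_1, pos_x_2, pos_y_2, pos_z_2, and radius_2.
pos_x_1 = 7; pos_z_1 = 2; radius_1 = 2; height_1 = 7; pos_x_2 = 2.5; pos_y_2 = 5; pos_z_2 = 9; radius_2 = 1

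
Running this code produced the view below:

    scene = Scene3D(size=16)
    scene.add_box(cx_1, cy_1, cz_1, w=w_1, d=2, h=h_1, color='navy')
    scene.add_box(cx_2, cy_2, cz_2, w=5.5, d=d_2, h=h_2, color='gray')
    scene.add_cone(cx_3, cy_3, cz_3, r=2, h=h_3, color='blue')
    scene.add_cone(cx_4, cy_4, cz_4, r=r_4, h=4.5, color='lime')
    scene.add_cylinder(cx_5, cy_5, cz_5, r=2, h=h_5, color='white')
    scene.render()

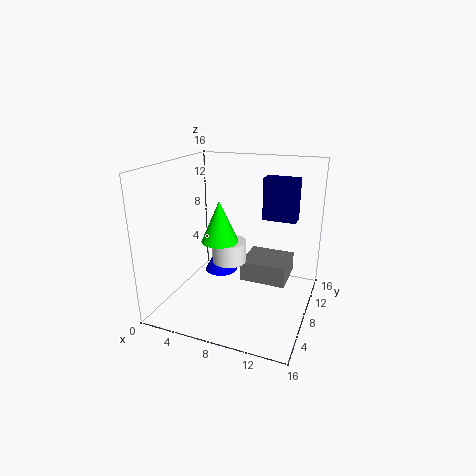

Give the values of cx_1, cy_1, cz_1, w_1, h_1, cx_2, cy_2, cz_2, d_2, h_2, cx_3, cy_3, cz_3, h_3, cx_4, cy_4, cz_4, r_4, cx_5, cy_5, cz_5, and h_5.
cx_1 = 9.5, cy_1 = 12, cz_1 = 9, w_1 = 4, h_1 = 5, cx_2 = 7.5, cy_2 = 10, cz_2 = 1.5, d_2 = 5, h_2 = 2.5, cx_3 = 4.5, cy_3 = 11, cz_3 = 2, h_3 = 4, cx_4 = 6.5, cy_4 = 6.5, cz_4 = 8, r_4 = 2, cx_5 = 6.5, cy_5 = 9, cz_5 = 4.5, h_5 = 2.5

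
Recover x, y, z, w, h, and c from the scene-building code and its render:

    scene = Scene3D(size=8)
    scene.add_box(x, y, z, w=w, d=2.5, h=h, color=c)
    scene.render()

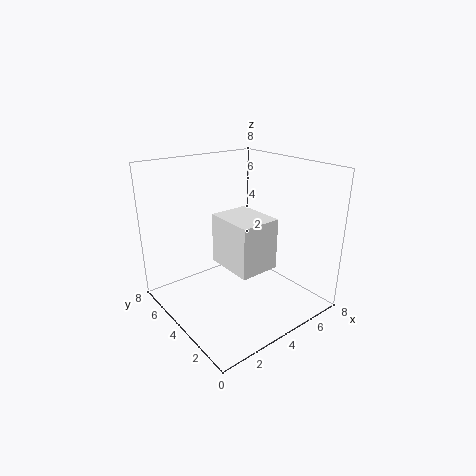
x = 2, y = 1, z = 3.5, w = 2, h = 2.5, c = 'white'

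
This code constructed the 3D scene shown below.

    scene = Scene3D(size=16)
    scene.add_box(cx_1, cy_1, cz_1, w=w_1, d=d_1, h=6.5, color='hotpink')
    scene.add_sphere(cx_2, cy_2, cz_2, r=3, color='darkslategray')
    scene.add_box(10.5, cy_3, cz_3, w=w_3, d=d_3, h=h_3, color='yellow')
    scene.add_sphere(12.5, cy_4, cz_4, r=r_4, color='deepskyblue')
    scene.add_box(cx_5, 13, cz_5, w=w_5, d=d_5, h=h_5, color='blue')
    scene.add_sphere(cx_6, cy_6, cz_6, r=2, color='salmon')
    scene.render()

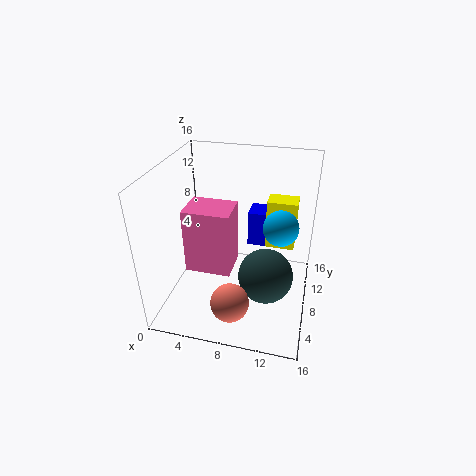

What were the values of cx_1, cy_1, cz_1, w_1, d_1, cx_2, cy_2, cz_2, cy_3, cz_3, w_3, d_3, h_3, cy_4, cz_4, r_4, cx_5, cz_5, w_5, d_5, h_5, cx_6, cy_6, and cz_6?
cx_1 = 4
cy_1 = 2.5
cz_1 = 7
w_1 = 4.5
d_1 = 3.5
cx_2 = 11.5
cy_2 = 6.5
cz_2 = 4.5
cy_3 = 11.5
cz_3 = 5
w_3 = 3.5
d_3 = 2.5
h_3 = 6
cy_4 = 9.5
cz_4 = 9
r_4 = 2
cx_5 = 8
cz_5 = 4
w_5 = 4
d_5 = 3
h_5 = 4.5
cx_6 = 8.5
cy_6 = 2.5
cz_6 = 3.5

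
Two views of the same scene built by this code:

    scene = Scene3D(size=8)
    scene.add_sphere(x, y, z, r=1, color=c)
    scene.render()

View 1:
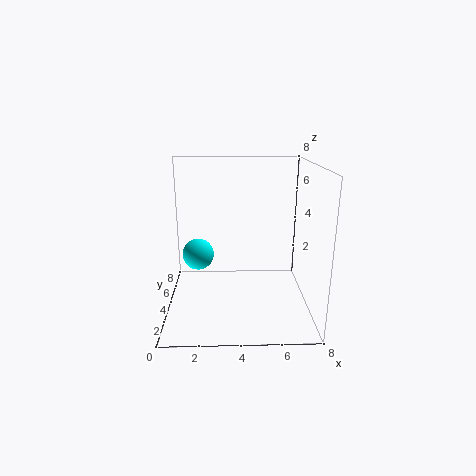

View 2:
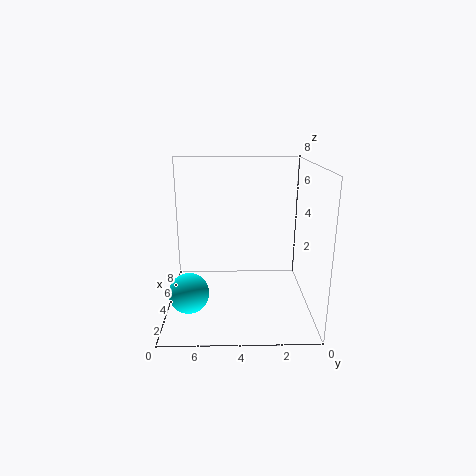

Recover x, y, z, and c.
x = 1.5; y = 6.5; z = 2; c = 'cyan'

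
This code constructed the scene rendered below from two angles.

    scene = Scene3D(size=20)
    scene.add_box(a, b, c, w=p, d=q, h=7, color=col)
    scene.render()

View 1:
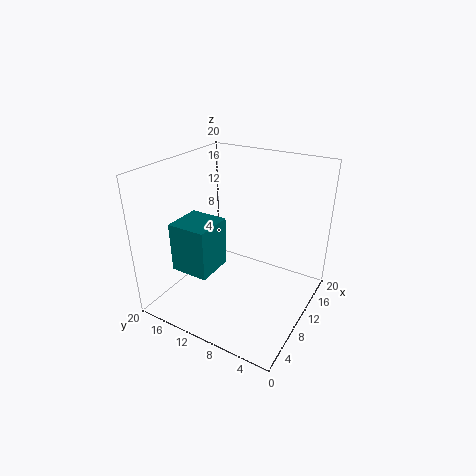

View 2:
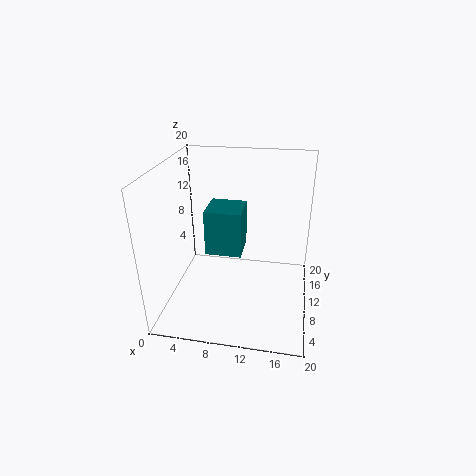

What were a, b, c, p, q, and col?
a = 4.5; b = 12; c = 5.5; p = 5.5; q = 5.5; col = 'teal'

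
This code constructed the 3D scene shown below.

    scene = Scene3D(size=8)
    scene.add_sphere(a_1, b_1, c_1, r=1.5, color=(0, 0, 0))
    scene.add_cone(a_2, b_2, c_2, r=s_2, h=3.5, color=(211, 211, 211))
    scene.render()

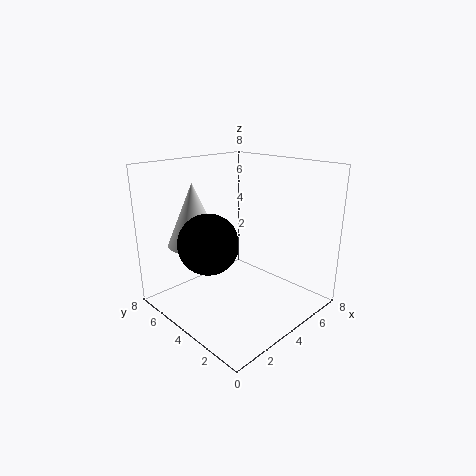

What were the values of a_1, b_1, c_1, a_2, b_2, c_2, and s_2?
a_1 = 1.5; b_1 = 3.5; c_1 = 4.5; a_2 = 2.5; b_2 = 6; c_2 = 3.5; s_2 = 1.5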